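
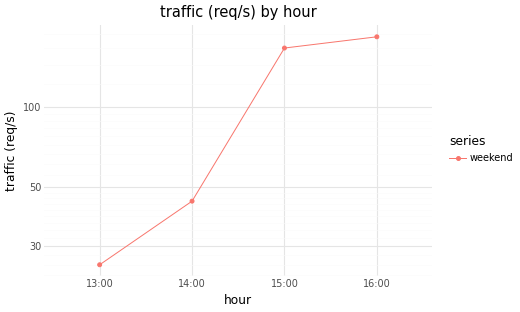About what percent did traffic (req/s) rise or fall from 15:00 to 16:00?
15:00 ≈ 160, 16:00 ≈ 180; (180 − 160) / 160 ≈ +12.5%.

≈ +12.5%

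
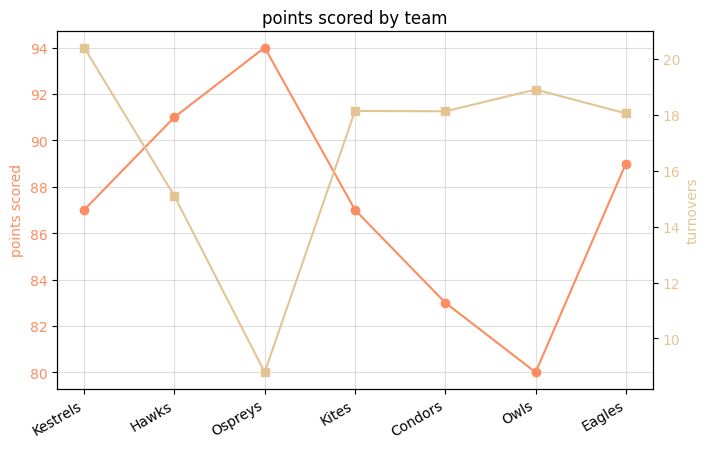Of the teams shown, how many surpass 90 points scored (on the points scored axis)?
Above 90: Hawks, Ospreys.

2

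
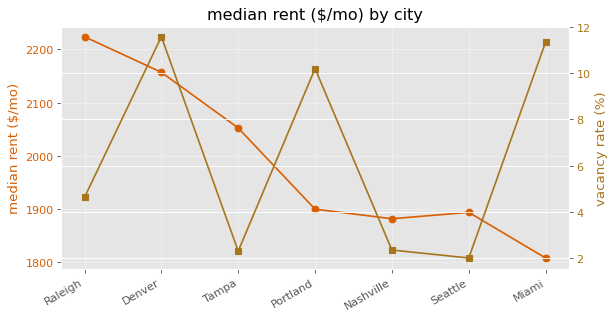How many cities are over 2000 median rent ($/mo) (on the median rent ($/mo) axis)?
3

Above 2000: Raleigh, Denver, Tampa.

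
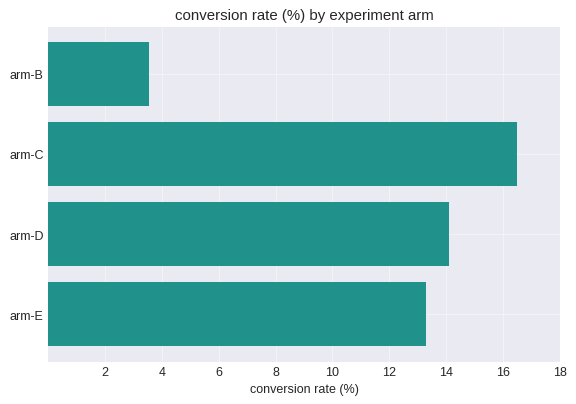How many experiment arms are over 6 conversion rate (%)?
3

Above 6: arm-C, arm-D, arm-E.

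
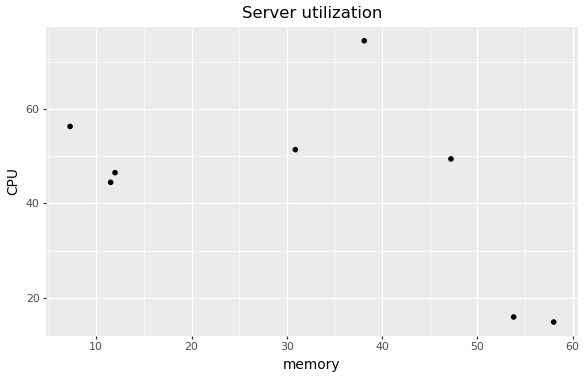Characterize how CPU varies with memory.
Points are negatively correlated; moderate (|r| ≈ 0.5).

negative, moderate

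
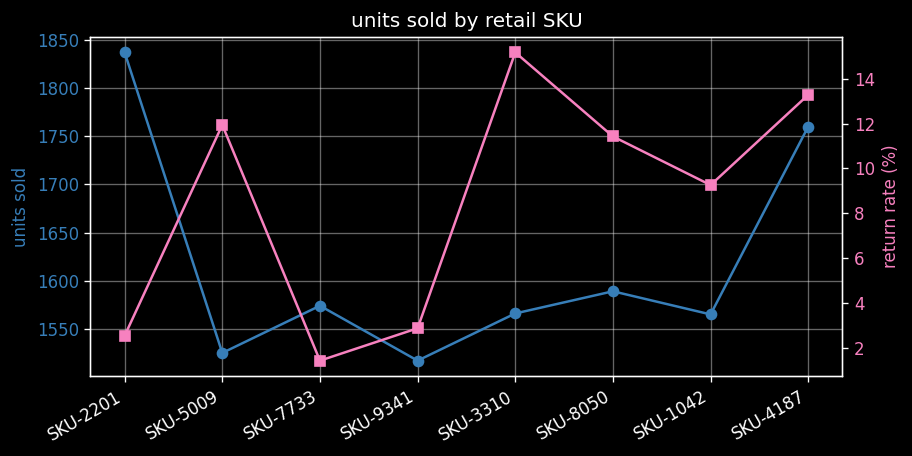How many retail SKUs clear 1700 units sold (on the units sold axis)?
2

Above 1700: SKU-2201, SKU-4187.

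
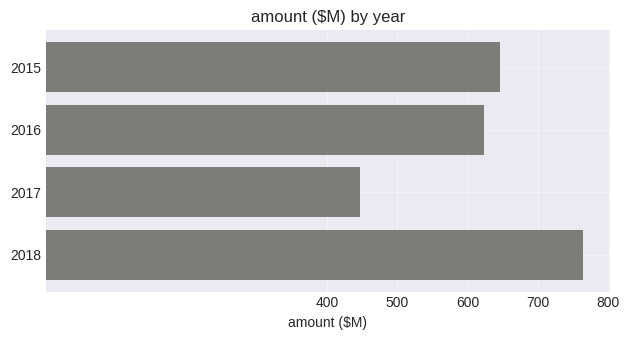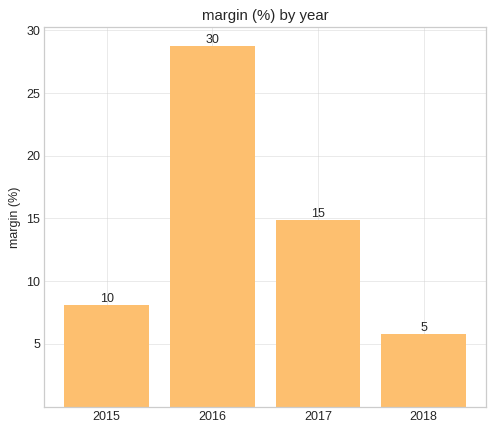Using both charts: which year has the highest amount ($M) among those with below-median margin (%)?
2018

Chart 2 median margin (%) ≈ 10; below-median years: 2015, 2018. Among those, 2018 has the highest amount ($M) (≈ 800).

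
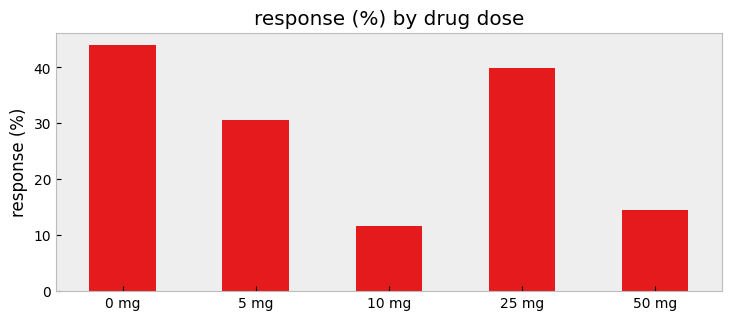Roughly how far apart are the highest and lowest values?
Max 0 mg ≈ 45, min 10 mg ≈ 10; range ≈ 35.

≈ 35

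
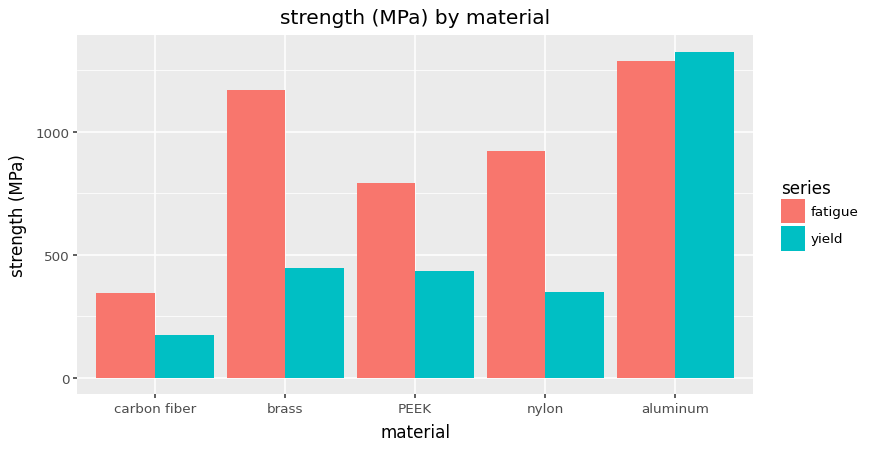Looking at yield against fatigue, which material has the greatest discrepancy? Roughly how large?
brass, ≈ 800 MPa

brass: yield ≈ 400, fatigue ≈ 1200 → gap ≈ 800. Next-largest (nylon) is only ≈ 600.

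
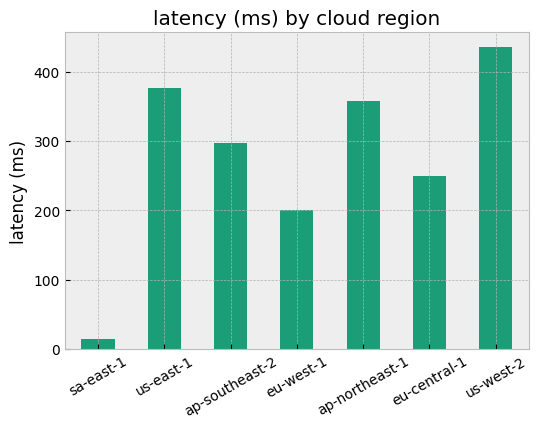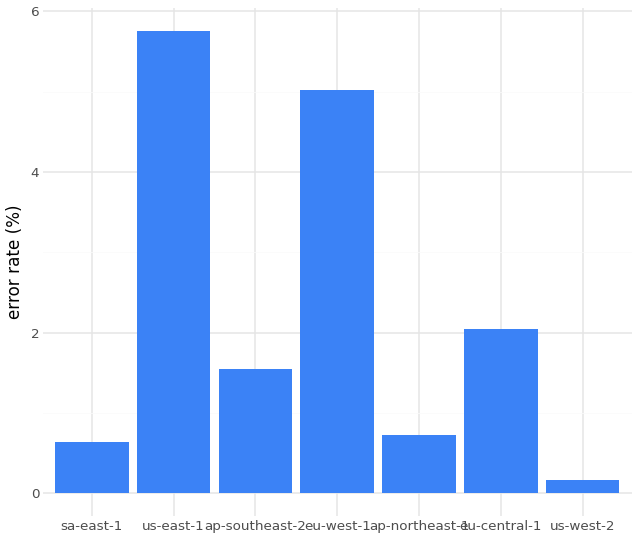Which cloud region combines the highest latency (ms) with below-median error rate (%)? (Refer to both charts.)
us-west-2

Chart 2 median error rate (%) ≈ 2; below-median cloud regions: sa-east-1, ap-northeast-1, us-west-2. Among those, us-west-2 has the highest latency (ms) (≈ 450).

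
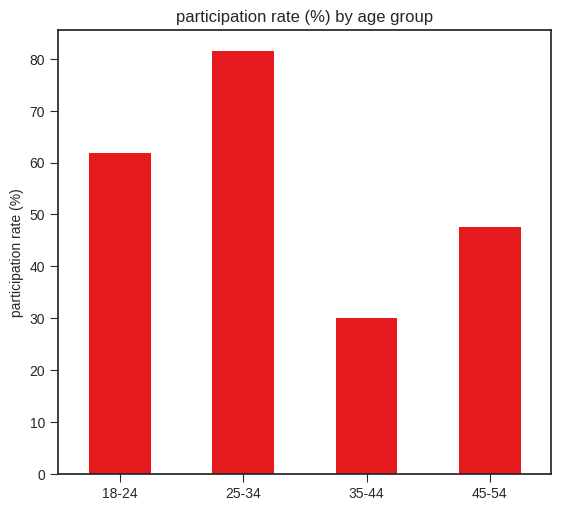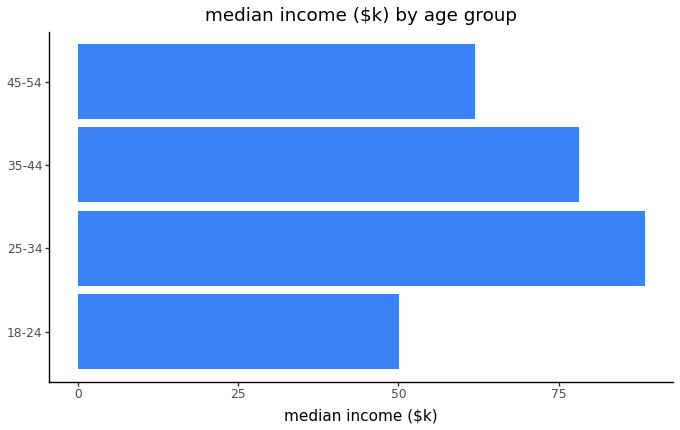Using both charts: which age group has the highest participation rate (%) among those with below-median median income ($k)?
Chart 2 median median income ($k) ≈ 70; below-median age groups: 18-24, 45-54. Among those, 18-24 has the highest participation rate (%) (≈ 60).

18-24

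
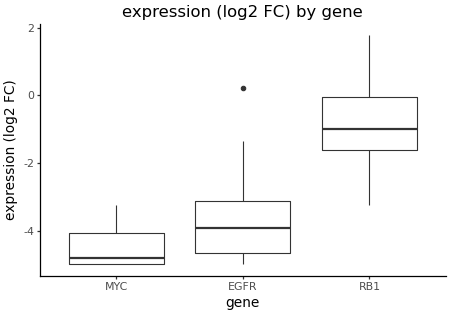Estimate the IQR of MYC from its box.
Q3 ≈ -4.0, Q1 ≈ -5.0; IQR ≈ 1.0.

≈ 1.0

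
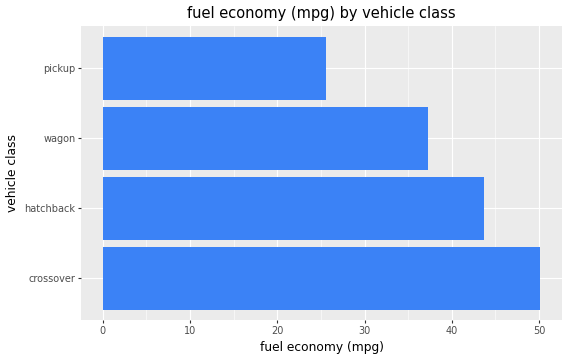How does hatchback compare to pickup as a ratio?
hatchback ≈ 45, pickup ≈ 25; 45/25 ≈ 1.8.

≈ 1.8×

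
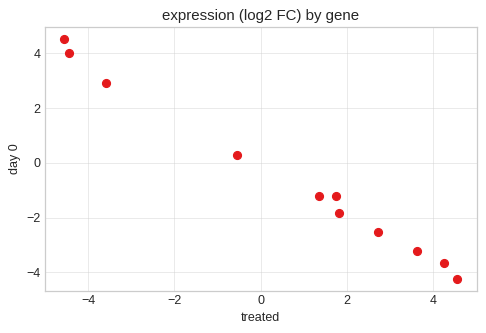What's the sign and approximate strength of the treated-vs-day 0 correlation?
negative, strong

Points are negatively correlated; strong (|r| ≈ 1.0).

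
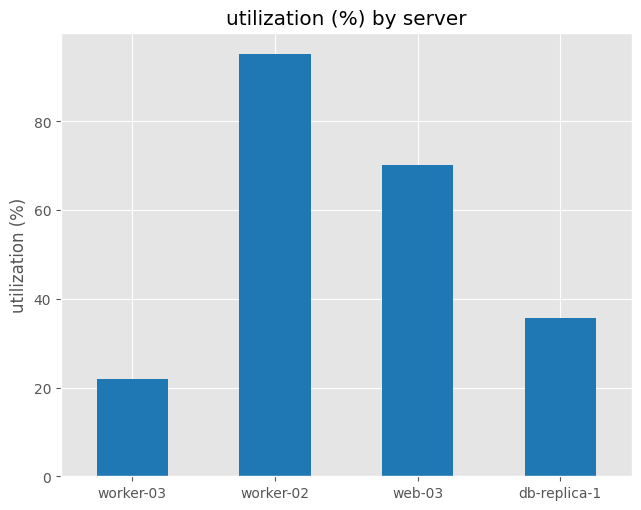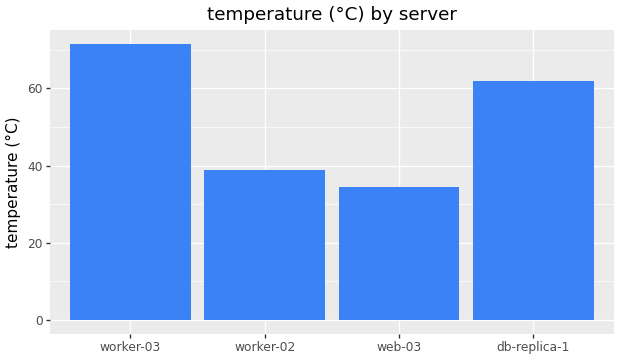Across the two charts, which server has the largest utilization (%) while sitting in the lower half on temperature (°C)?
Chart 2 median temperature (°C) ≈ 50; below-median servers: worker-02, web-03. Among those, worker-02 has the highest utilization (%) (≈ 100).

worker-02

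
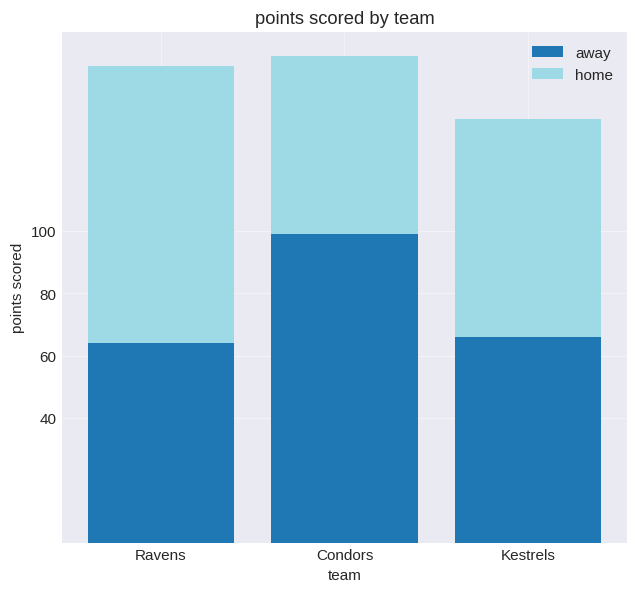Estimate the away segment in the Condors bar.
≈ 100

away top ≈ 100, bottom ≈ 0; segment ≈ 100.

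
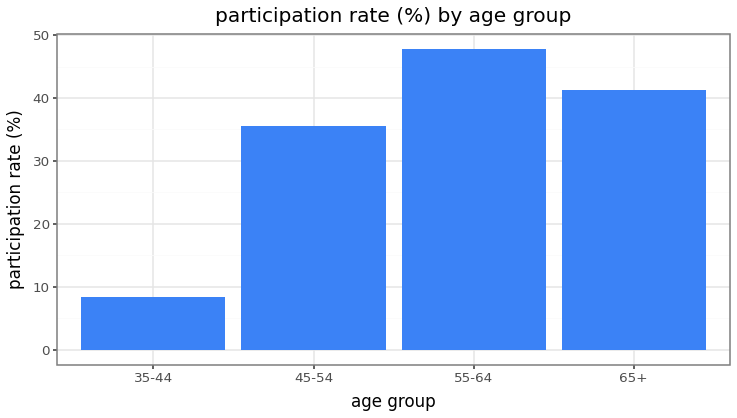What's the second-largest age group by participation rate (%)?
65+

Top 3: 55-64 ≈ 50, 65+ ≈ 40, 45-54 ≈ 35.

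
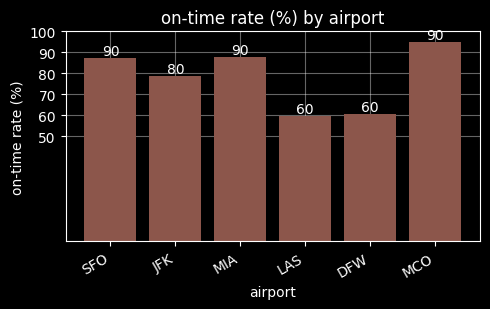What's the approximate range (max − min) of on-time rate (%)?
Max MCO ≈ 90, min LAS ≈ 60; range ≈ 30.

≈ 30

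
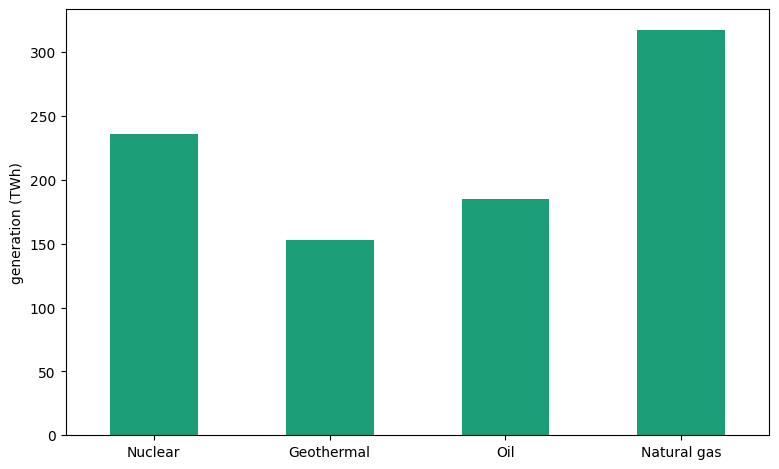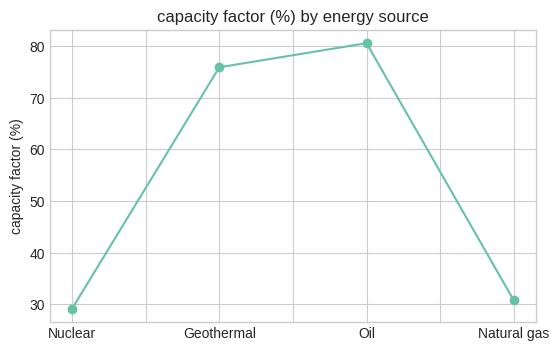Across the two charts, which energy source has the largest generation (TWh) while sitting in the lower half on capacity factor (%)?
Chart 2 median capacity factor (%) ≈ 50; below-median energy sources: Nuclear, Natural gas. Among those, Natural gas has the highest generation (TWh) (≈ 300).

Natural gas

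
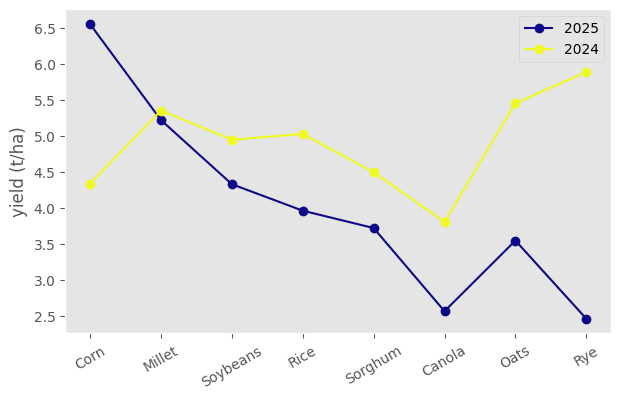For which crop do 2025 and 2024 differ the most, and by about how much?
Rye: 2025 ≈ 2.5, 2024 ≈ 6.0 → gap ≈ 3.5. Next-largest (Corn) is only ≈ 2.0.

Rye, ≈ 3.5 t/ha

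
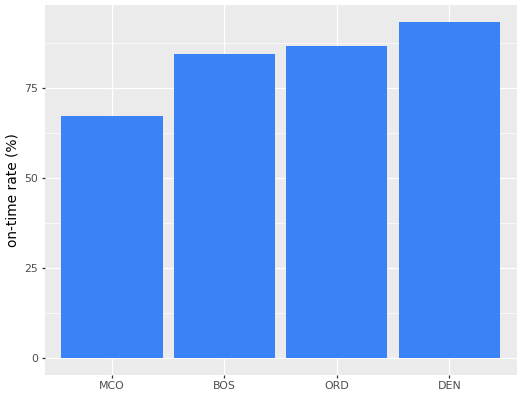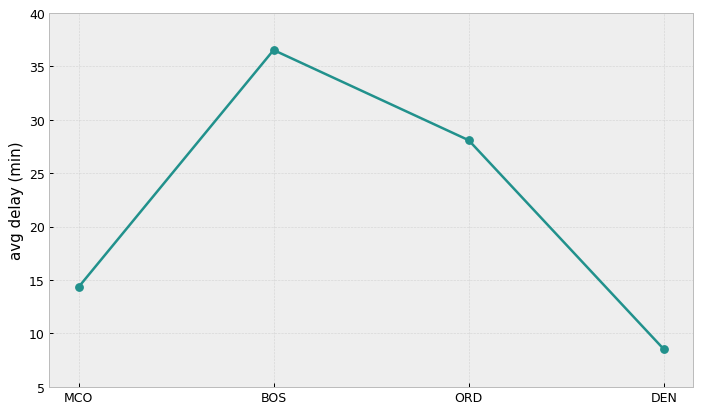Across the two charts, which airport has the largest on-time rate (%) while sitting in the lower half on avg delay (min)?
Chart 2 median avg delay (min) ≈ 20; below-median airports: MCO, DEN. Among those, DEN has the highest on-time rate (%) (≈ 90).

DEN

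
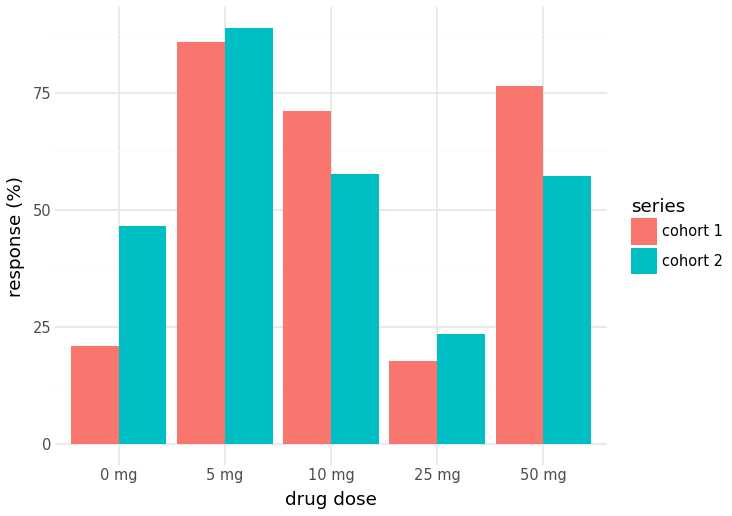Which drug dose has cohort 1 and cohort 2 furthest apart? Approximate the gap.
0 mg, ≈ 30 %

0 mg: cohort 1 ≈ 20, cohort 2 ≈ 50 → gap ≈ 30. Next-largest (50 mg) is only ≈ 20.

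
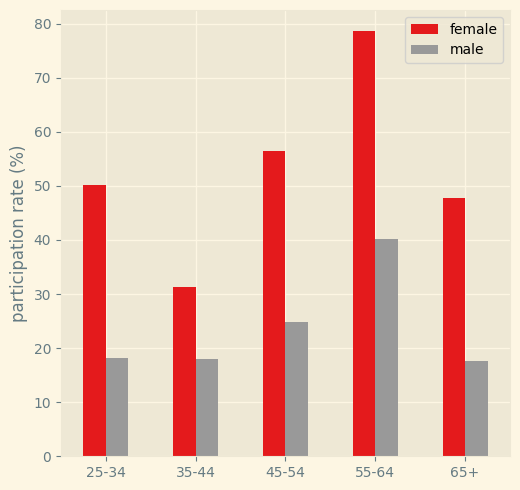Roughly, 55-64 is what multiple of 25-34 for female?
55-64 ≈ 80, 25-34 ≈ 50; 80/50 ≈ 1.6.

≈ 1.6×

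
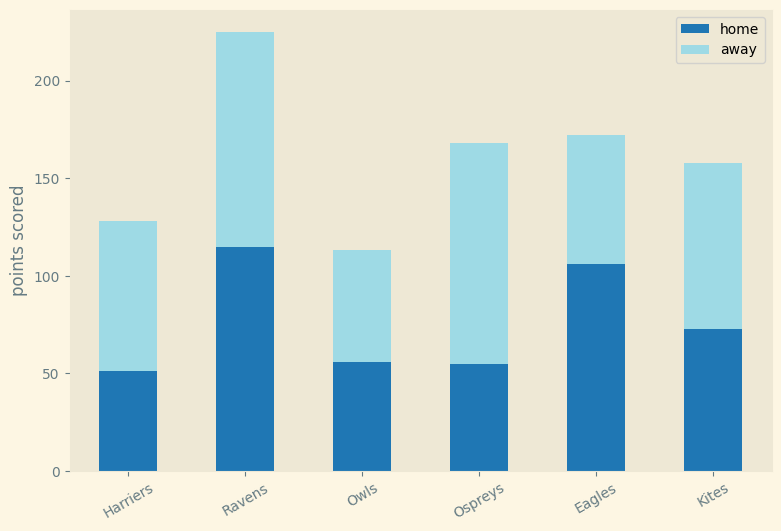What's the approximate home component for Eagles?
≈ 100

home top ≈ 100, bottom ≈ 0; segment ≈ 100.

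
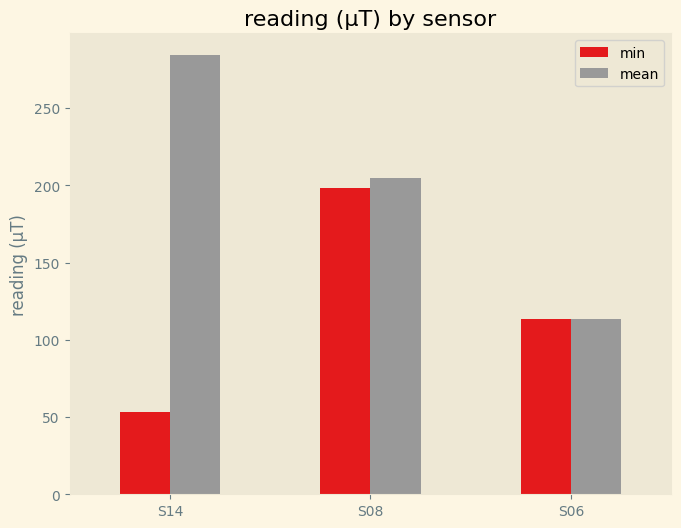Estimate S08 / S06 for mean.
S08 ≈ 200, S06 ≈ 125; 200/125 ≈ 1.6.

≈ 1.6×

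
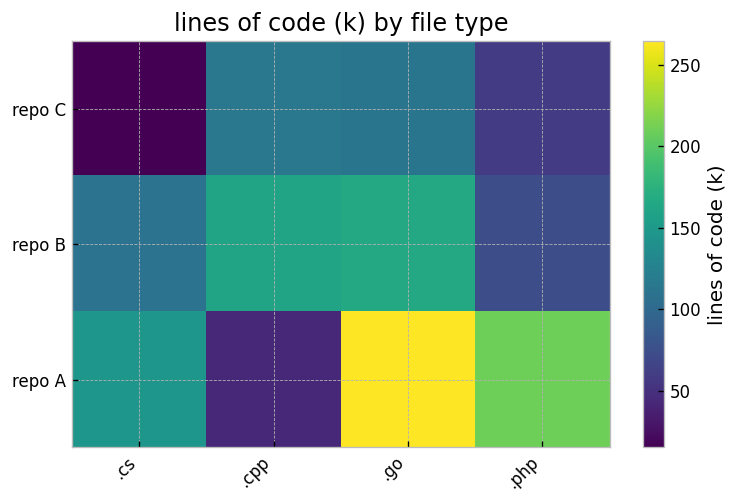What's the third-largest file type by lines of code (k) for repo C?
Top 4 for repo C: .cpp ≈ 125, .go ≈ 100, .php ≈ 50, .cs ≈ 25.

.php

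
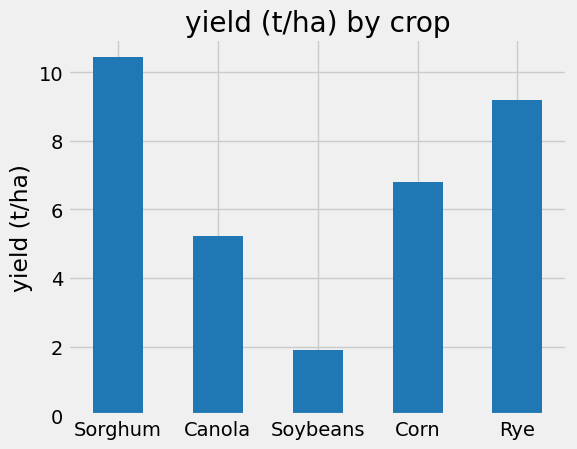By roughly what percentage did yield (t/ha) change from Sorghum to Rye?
≈ -10%

Sorghum ≈ 10, Rye ≈ 9; (9 − 10) / 10 ≈ -10%.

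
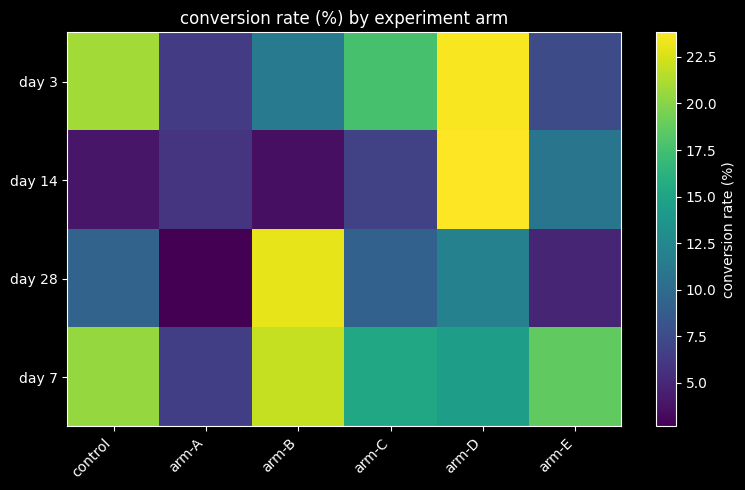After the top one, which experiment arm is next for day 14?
arm-E

Top 3 for day 14: arm-D ≈ 24, arm-E ≈ 10, arm-C ≈ 6.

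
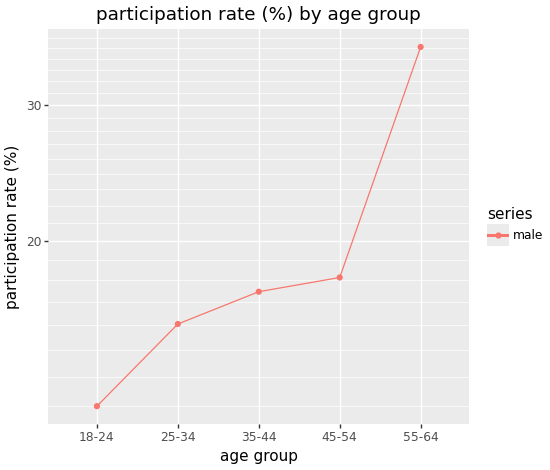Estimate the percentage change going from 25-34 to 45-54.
25-34 ≈ 16, 45-54 ≈ 18; (18 − 16) / 16 ≈ +12.5%.

≈ +12.5%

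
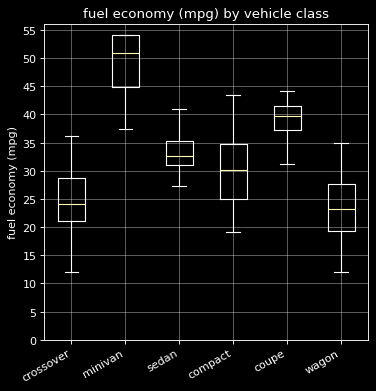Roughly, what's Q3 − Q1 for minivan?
≈ 10

Q3 ≈ 55, Q1 ≈ 45; IQR ≈ 10.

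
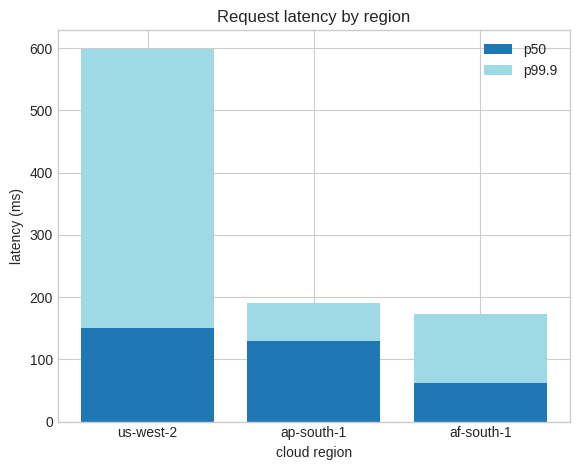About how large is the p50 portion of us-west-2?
≈ 150

p50 top ≈ 150, bottom ≈ 0; segment ≈ 150.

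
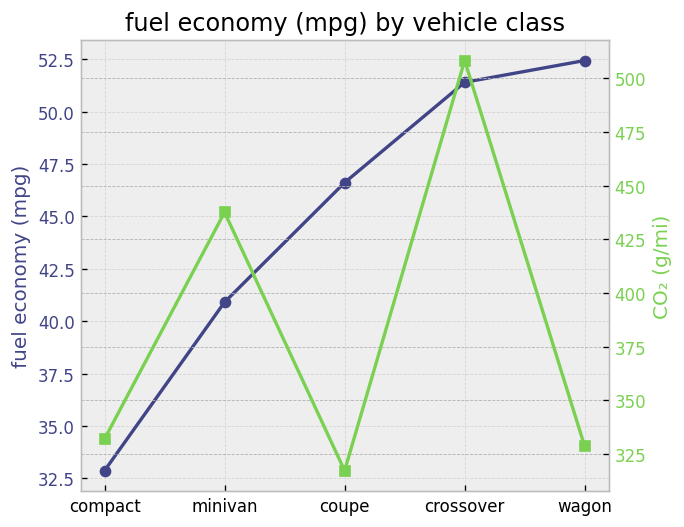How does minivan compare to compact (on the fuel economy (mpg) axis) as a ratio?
≈ 1.25×

minivan ≈ 40, compact ≈ 32; 40/32 ≈ 1.25.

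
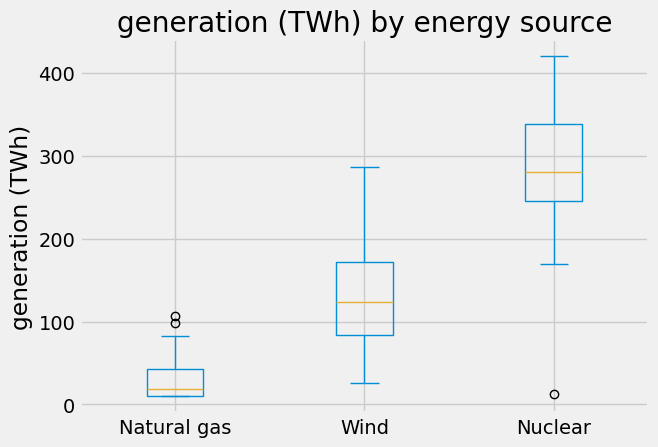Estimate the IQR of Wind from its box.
≈ 100

Q3 ≈ 175, Q1 ≈ 75; IQR ≈ 100.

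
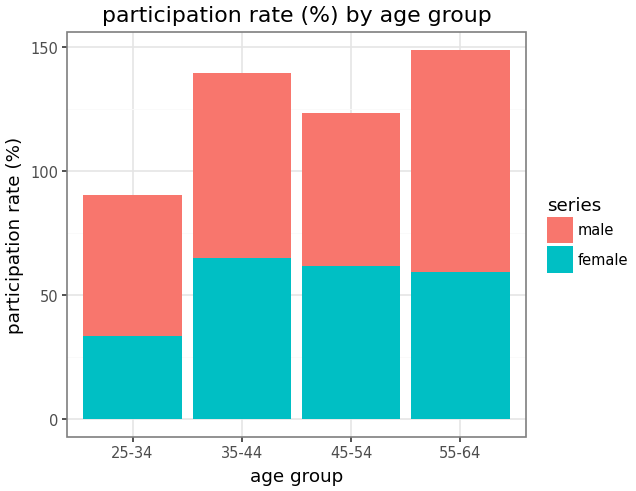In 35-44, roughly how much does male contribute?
male top ≈ 140, bottom ≈ 60; segment ≈ 80.

≈ 80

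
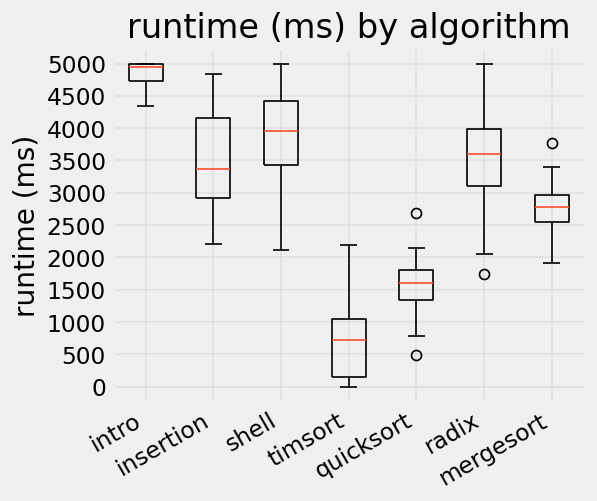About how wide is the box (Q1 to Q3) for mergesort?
Q3 ≈ 3000, Q1 ≈ 2500; IQR ≈ 500.

≈ 500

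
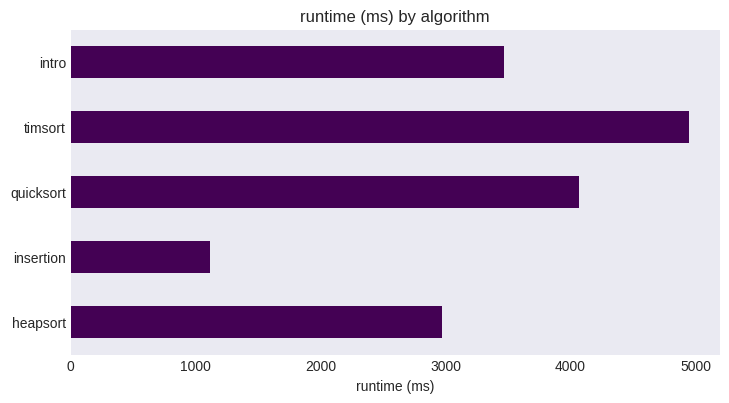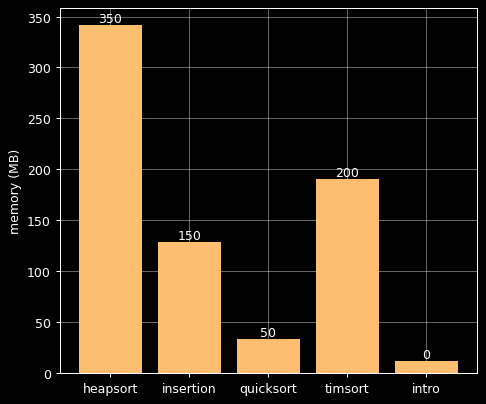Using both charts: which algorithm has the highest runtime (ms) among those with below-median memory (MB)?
Chart 2 median memory (MB) ≈ 150; below-median algorithms: quicksort, intro. Among those, quicksort has the highest runtime (ms) (≈ 4000).

quicksort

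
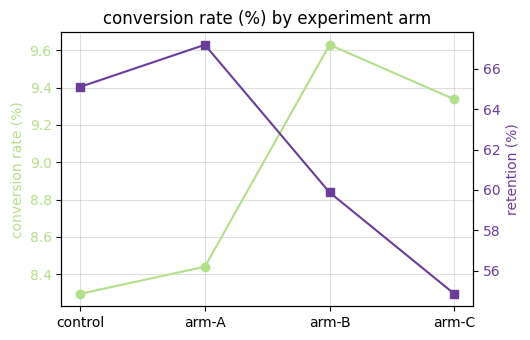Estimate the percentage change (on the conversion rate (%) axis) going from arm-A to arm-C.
≈ +11.9%

arm-A ≈ 8.4, arm-C ≈ 9.4; (9.4 − 8.4) / 8.4 ≈ +11.9%.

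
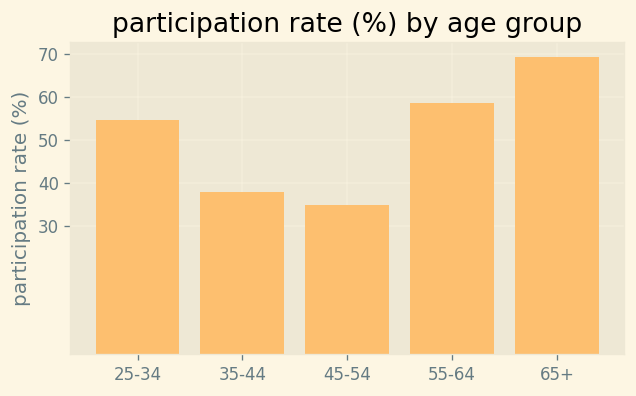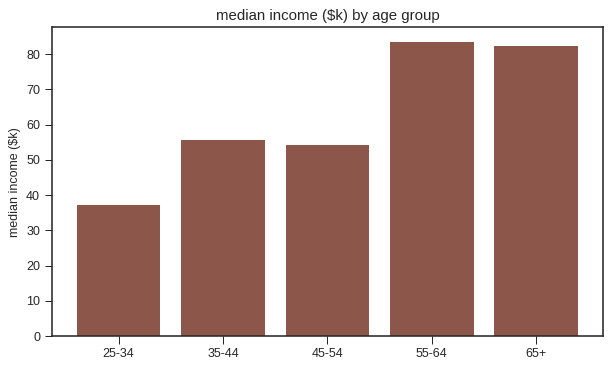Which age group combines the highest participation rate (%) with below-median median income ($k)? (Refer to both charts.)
25-34

Chart 2 median median income ($k) ≈ 60; below-median age groups: 25-34, 45-54. Among those, 25-34 has the highest participation rate (%) (≈ 50).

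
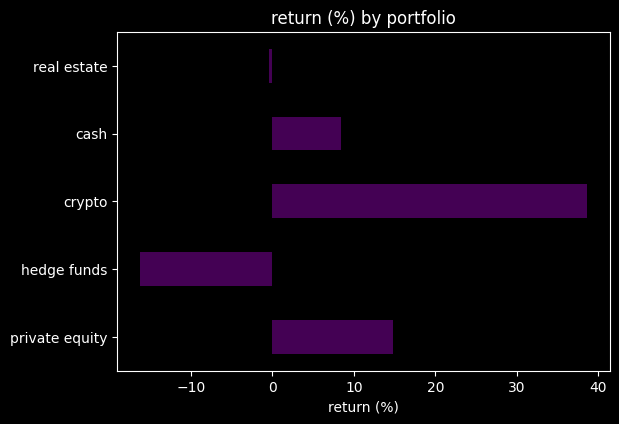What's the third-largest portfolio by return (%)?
Top 4: crypto ≈ 40, private equity ≈ 15, cash ≈ 10, real estate ≈ 0.

cash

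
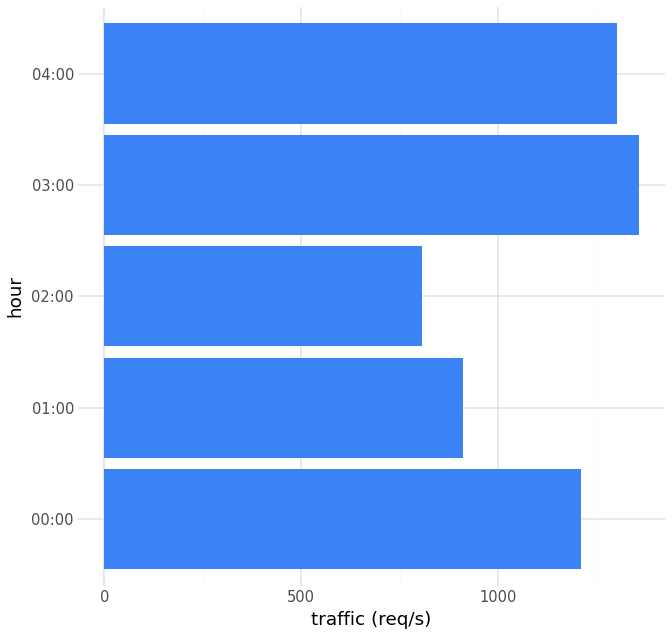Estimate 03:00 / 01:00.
03:00 ≈ 1400, 01:00 ≈ 1000; 1400/1000 ≈ 1.4.

≈ 1.4×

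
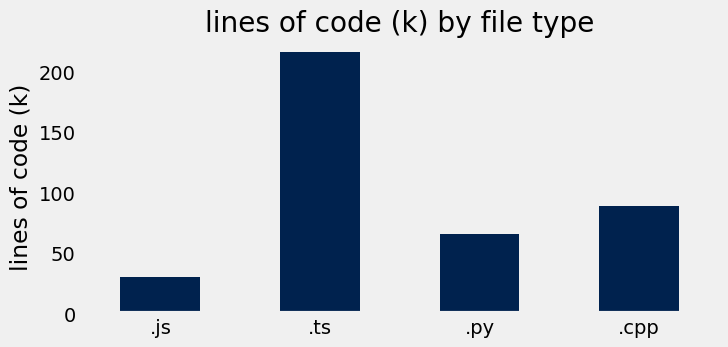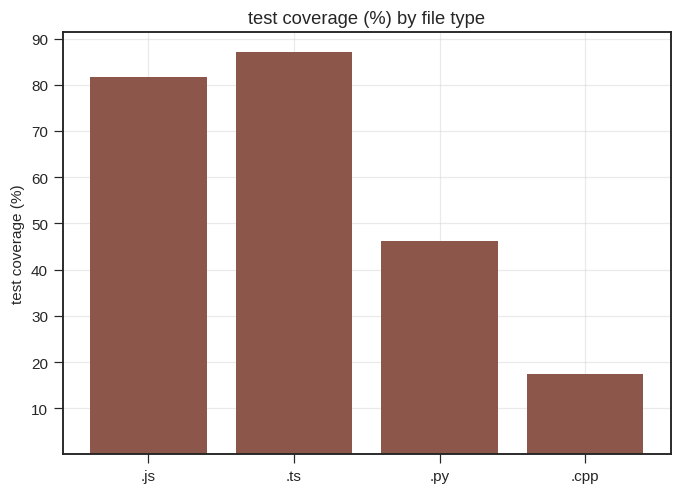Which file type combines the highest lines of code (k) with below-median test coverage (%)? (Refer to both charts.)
.cpp

Chart 2 median test coverage (%) ≈ 60; below-median file types: .py, .cpp. Among those, .cpp has the highest lines of code (k) (≈ 80).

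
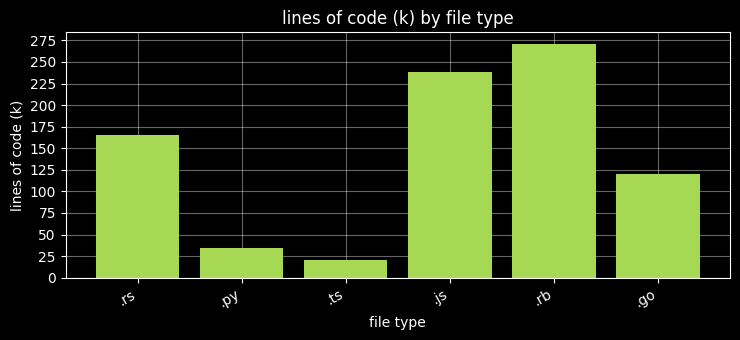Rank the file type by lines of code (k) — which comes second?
Top 3: .rb ≈ 275, .js ≈ 250, .rs ≈ 175.

.js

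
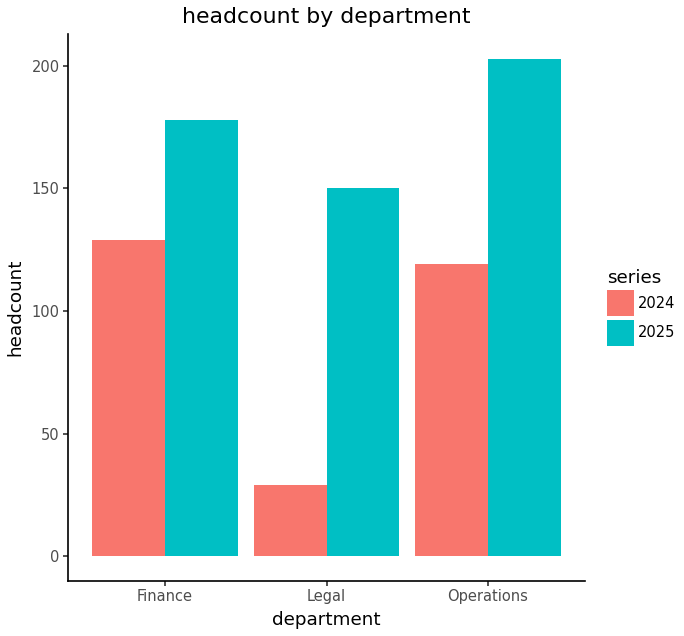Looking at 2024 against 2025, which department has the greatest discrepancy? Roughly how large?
Legal: 2024 ≈ 20, 2025 ≈ 160 → gap ≈ 140. Next-largest (Operations) is only ≈ 80.

Legal, ≈ 140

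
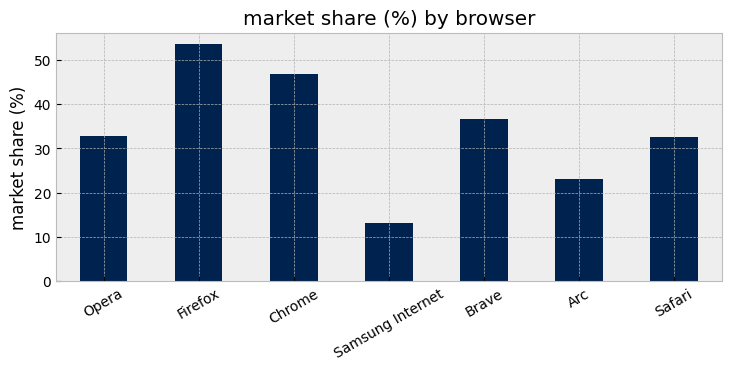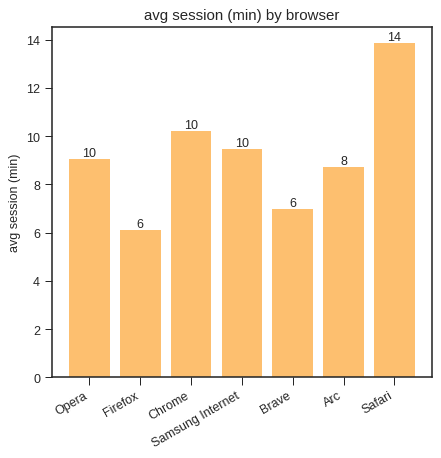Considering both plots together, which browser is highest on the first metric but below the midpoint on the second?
Firefox

Chart 2 median avg session (min) ≈ 10; below-median browsers: Firefox, Brave, Arc. Among those, Firefox has the highest market share (%) (≈ 55).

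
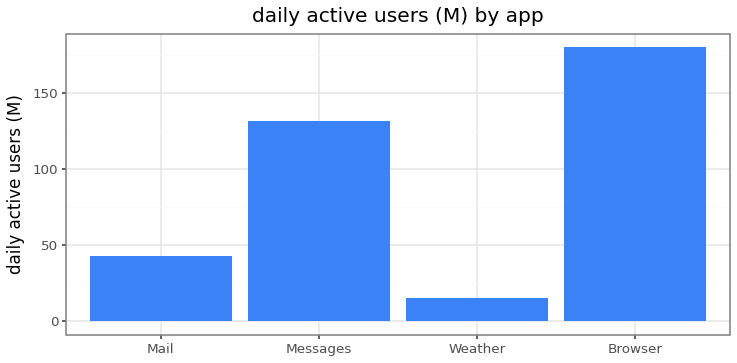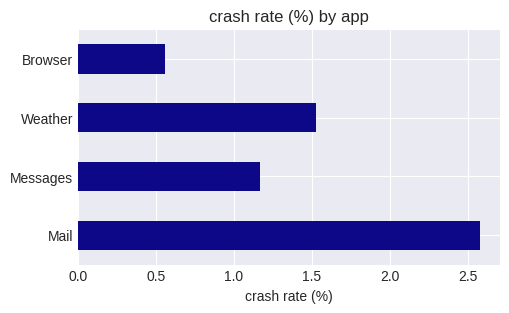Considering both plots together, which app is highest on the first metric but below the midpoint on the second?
Chart 2 median crash rate (%) ≈ 1.5; below-median apps: Messages, Browser. Among those, Browser has the highest daily active users (M) (≈ 180).

Browser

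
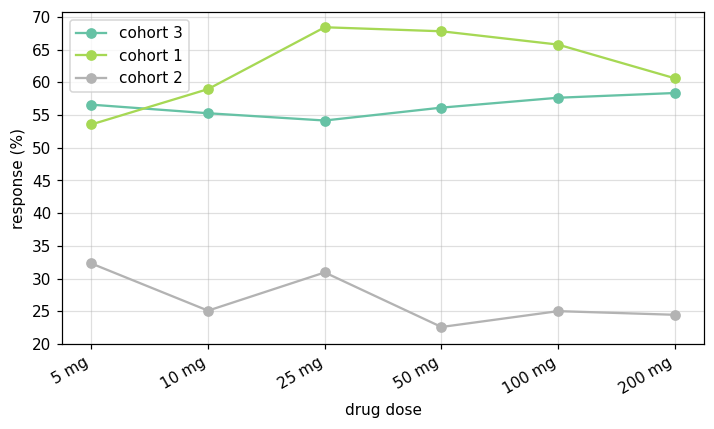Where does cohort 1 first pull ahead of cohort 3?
5 mg: cohort 1 ≈ 55 vs cohort 3 ≈ 55 (not yet); 10 mg: cohort 1 ≈ 60 vs cohort 3 ≈ 55 (first crossover).

10 mg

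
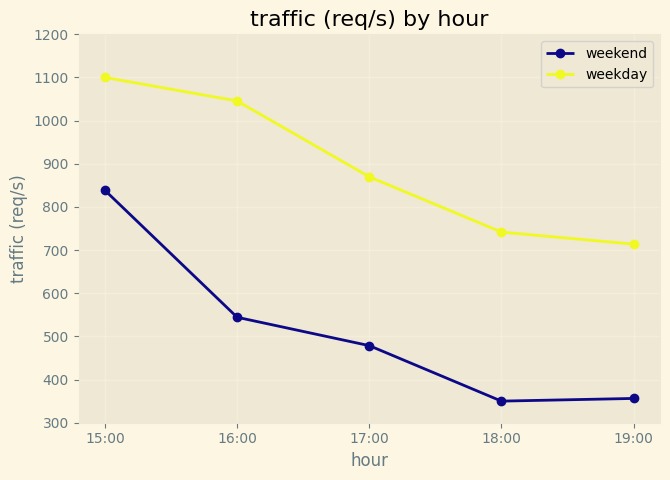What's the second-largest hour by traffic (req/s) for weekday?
Top 3 for weekday: 15:00 ≈ 1100, 16:00 ≈ 1000, 17:00 ≈ 900.

16:00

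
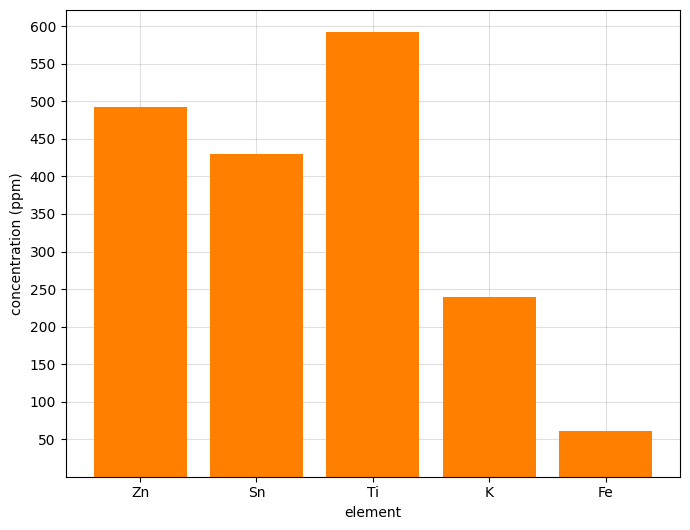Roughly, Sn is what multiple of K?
≈ 1.8×

Sn ≈ 450, K ≈ 250; 450/250 ≈ 1.8.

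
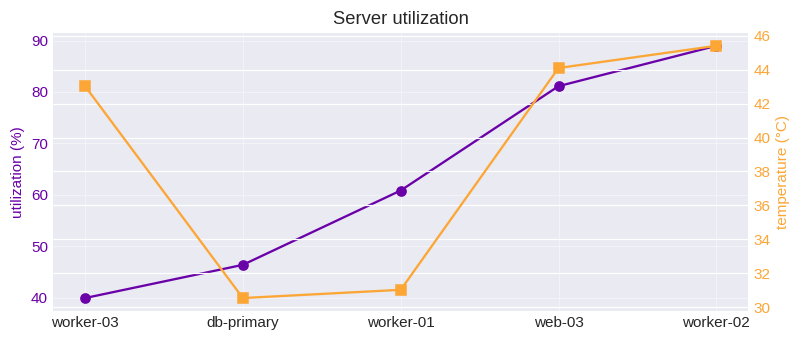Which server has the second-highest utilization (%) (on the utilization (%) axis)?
web-03

Top 3 (on the utilization (%) axis): worker-02 ≈ 90, web-03 ≈ 80, worker-01 ≈ 60.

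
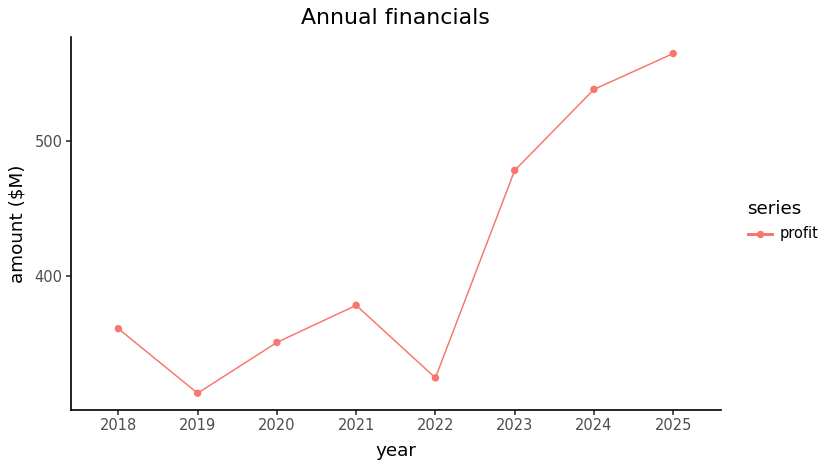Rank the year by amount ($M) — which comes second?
2024

Top 3: 2025 ≈ 575, 2024 ≈ 550, 2023 ≈ 475.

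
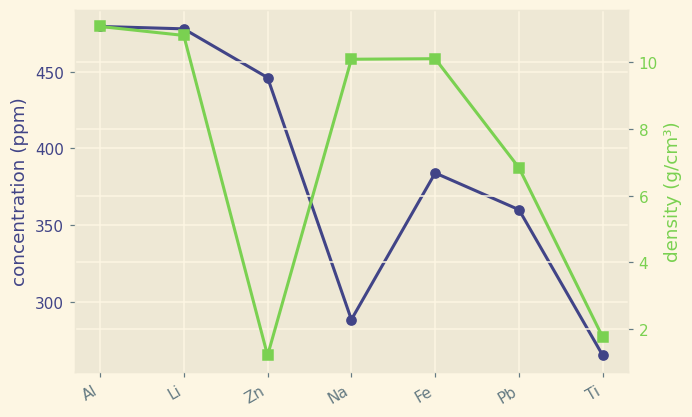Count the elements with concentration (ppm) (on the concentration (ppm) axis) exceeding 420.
3

Above 420: Al, Li, Zn.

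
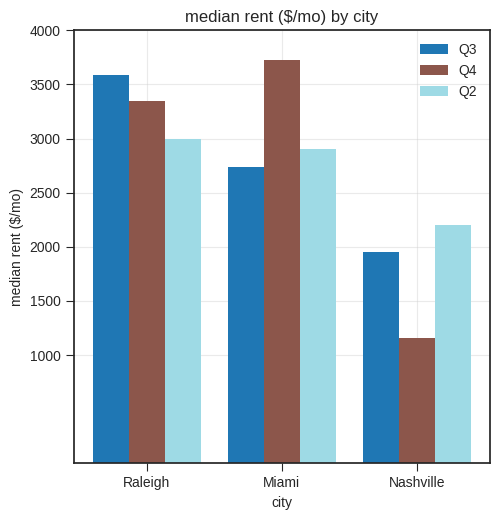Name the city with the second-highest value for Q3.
Top 3 for Q3: Raleigh ≈ 3500, Miami ≈ 2500, Nashville ≈ 2000.

Miami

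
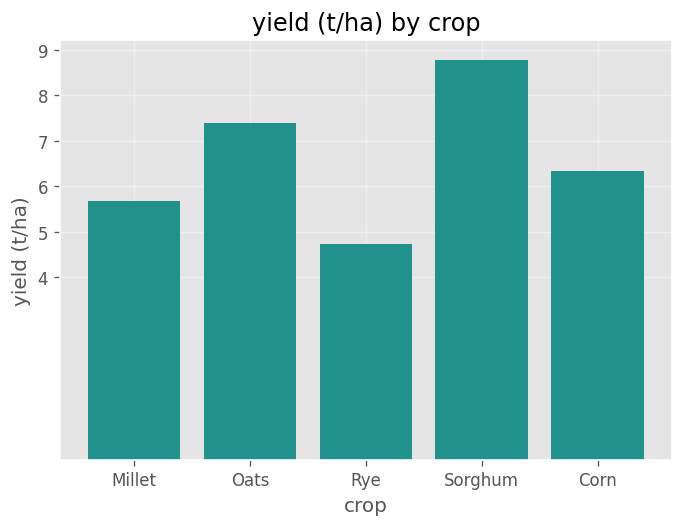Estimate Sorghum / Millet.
≈ 1.5×

Sorghum ≈ 9, Millet ≈ 6; 9/6 ≈ 1.5.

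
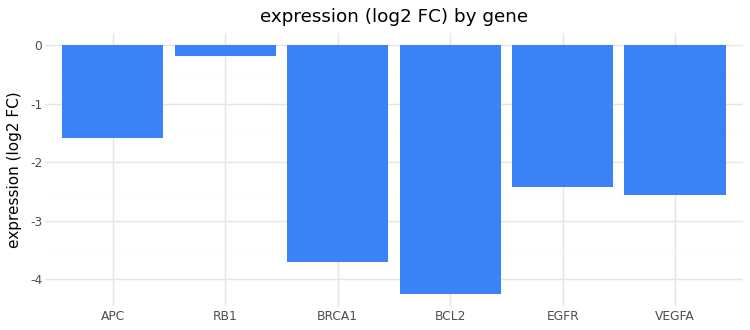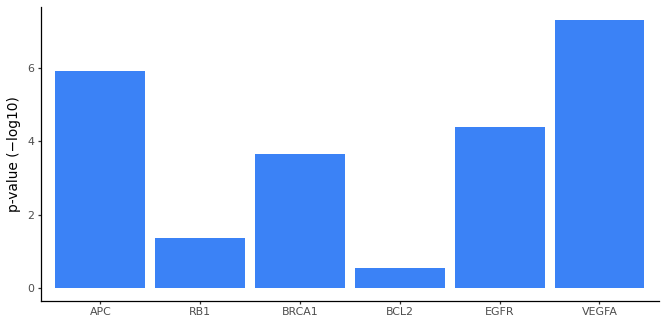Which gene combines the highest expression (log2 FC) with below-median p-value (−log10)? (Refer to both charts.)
Chart 2 median p-value (−log10) ≈ 4; below-median genes: RB1, BRCA1, BCL2. Among those, RB1 has the highest expression (log2 FC) (≈ 0).

RB1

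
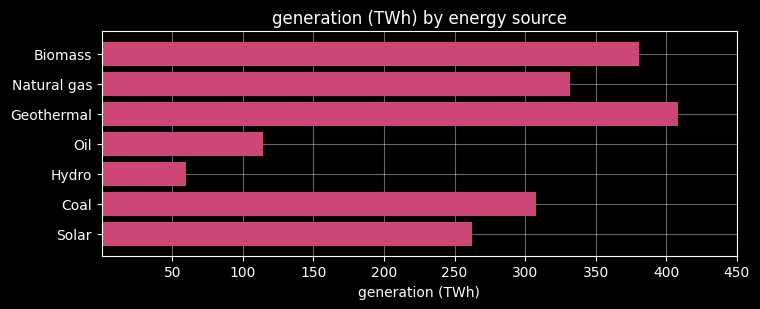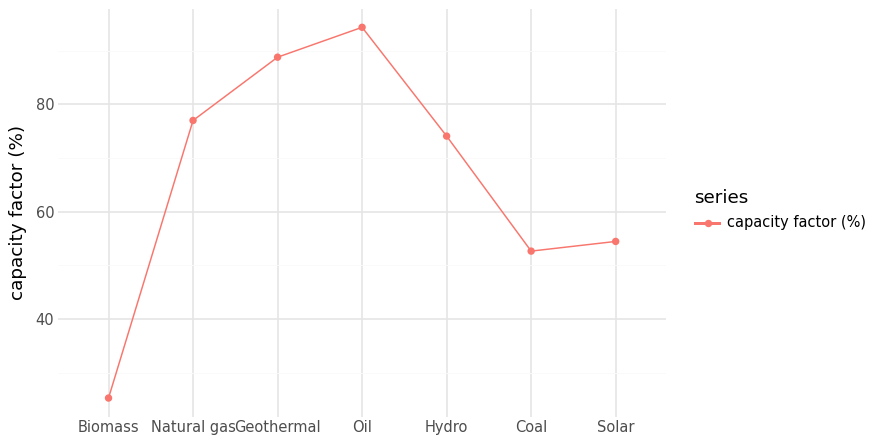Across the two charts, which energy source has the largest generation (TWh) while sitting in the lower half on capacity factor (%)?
Biomass

Chart 2 median capacity factor (%) ≈ 70; below-median energy sources: Biomass, Coal, Solar. Among those, Biomass has the highest generation (TWh) (≈ 400).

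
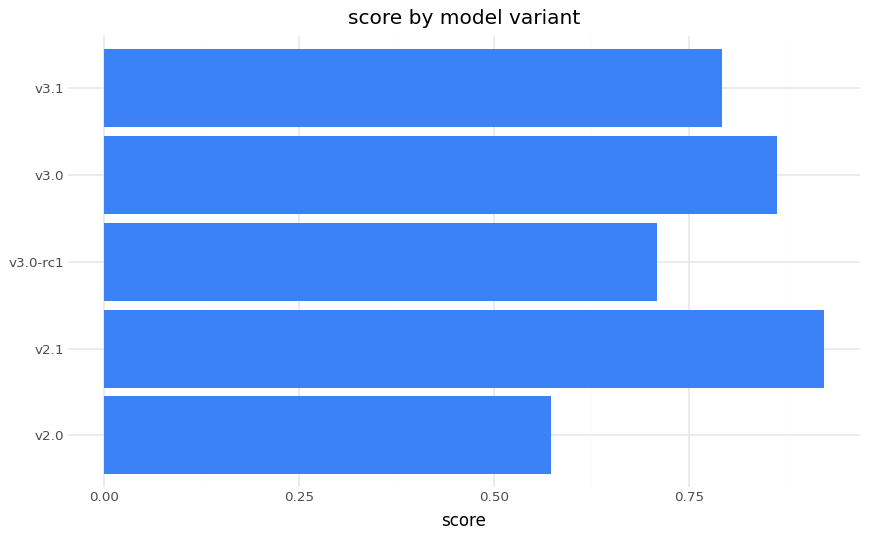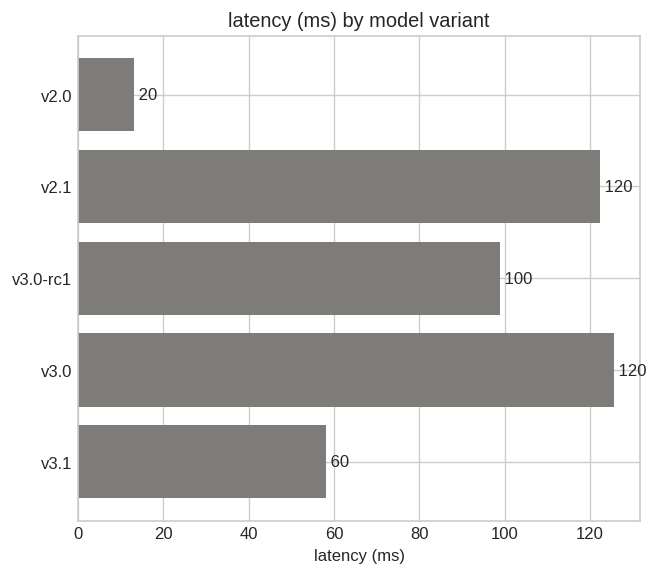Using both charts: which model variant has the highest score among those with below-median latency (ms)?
v3.1

Chart 2 median latency (ms) ≈ 100; below-median model variants: v2.0, v3.1. Among those, v3.1 has the highest score (≈ 0.8).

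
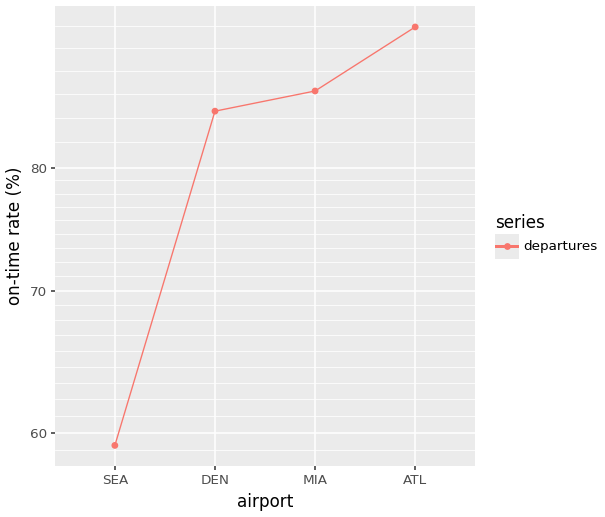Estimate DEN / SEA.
DEN ≈ 85, SEA ≈ 60; 85/60 ≈ 1.42.

≈ 1.42×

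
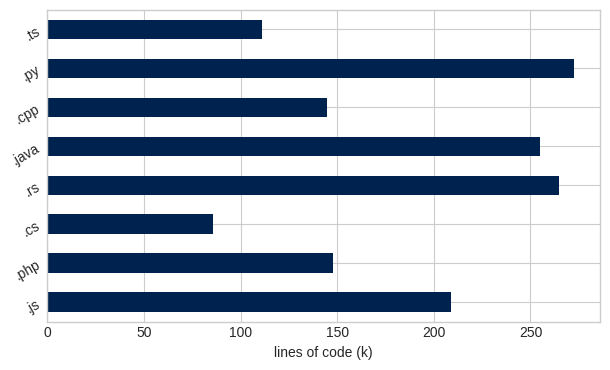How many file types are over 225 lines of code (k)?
3

Above 225: .rs, .java, .py.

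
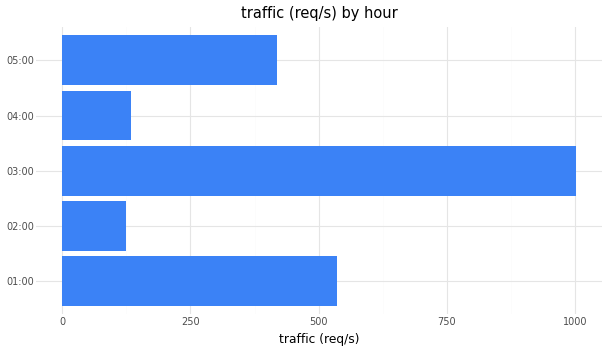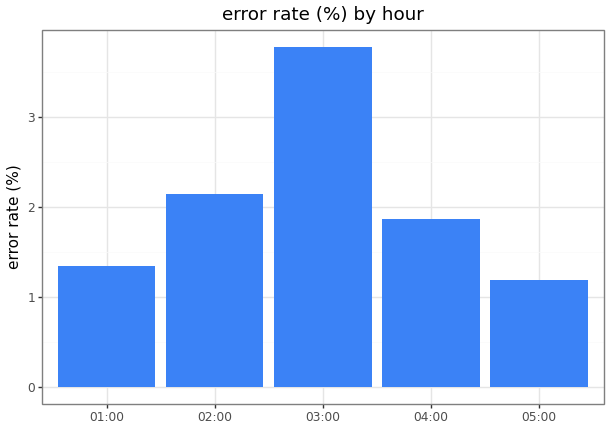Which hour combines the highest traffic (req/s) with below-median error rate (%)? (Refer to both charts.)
01:00

Chart 2 median error rate (%) ≈ 2; below-median hours: 01:00, 05:00. Among those, 01:00 has the highest traffic (req/s) (≈ 500).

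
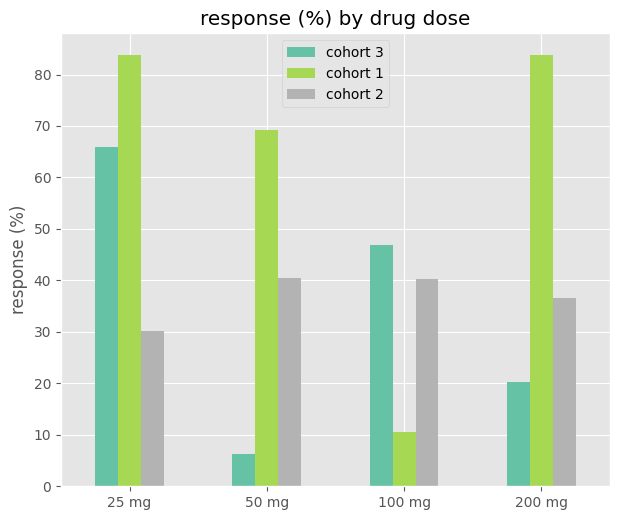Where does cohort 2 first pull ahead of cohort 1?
100 mg

50 mg: cohort 2 ≈ 40 vs cohort 1 ≈ 70 (not yet); 100 mg: cohort 2 ≈ 40 vs cohort 1 ≈ 10 (first crossover).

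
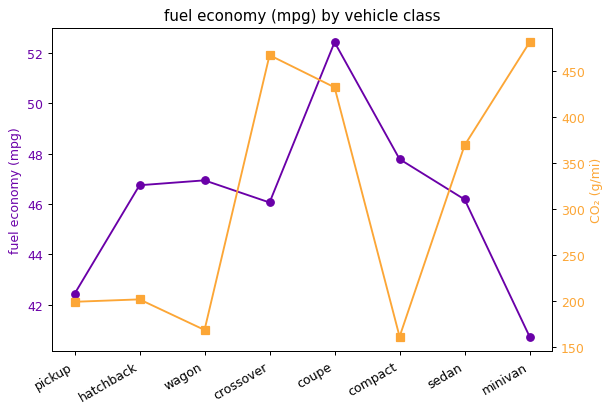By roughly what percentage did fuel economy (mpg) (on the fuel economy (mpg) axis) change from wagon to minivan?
wagon ≈ 47, minivan ≈ 41; (41 − 47) / 47 ≈ -12.8%.

≈ -12.8%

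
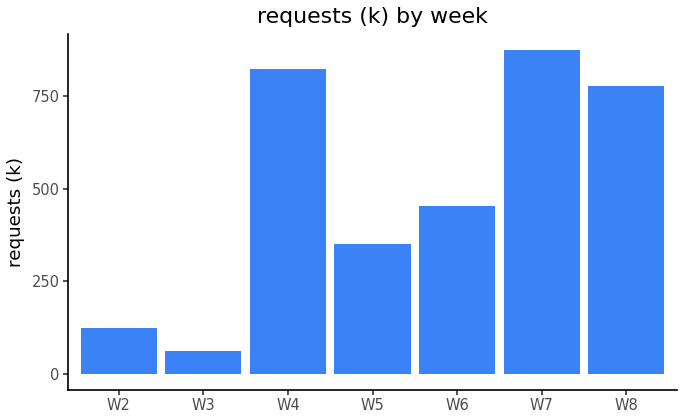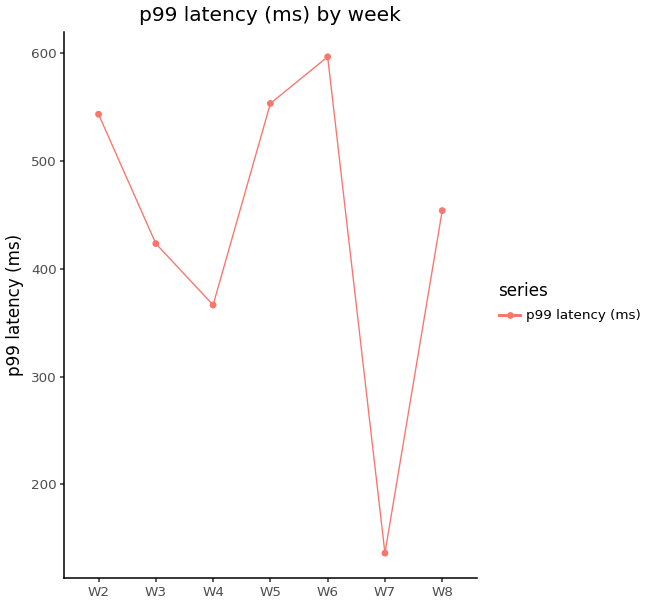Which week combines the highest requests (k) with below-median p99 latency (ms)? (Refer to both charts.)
W7

Chart 2 median p99 latency (ms) ≈ 500; below-median weeks: W3, W4, W7. Among those, W7 has the highest requests (k) (≈ 900).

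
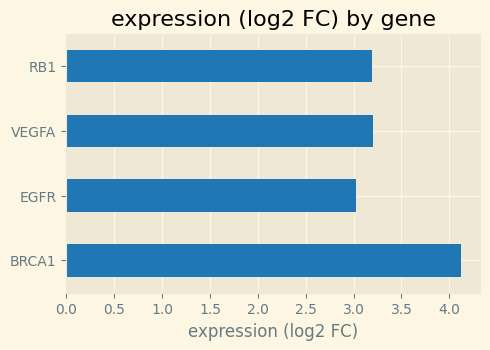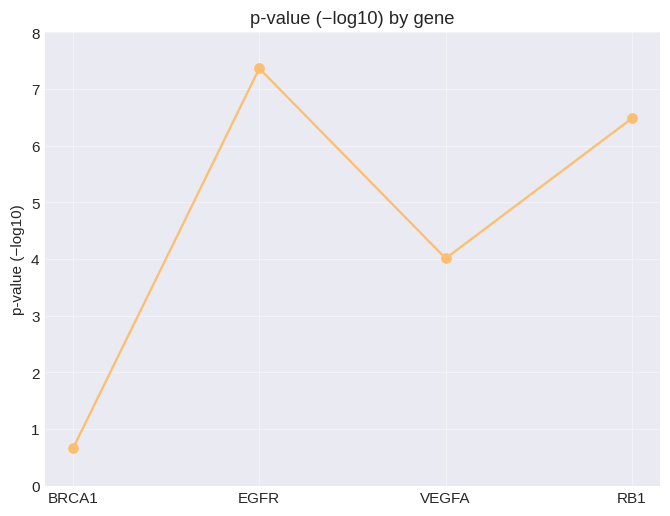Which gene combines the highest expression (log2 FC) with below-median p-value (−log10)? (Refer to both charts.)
BRCA1

Chart 2 median p-value (−log10) ≈ 5; below-median genes: BRCA1, VEGFA. Among those, BRCA1 has the highest expression (log2 FC) (≈ 4).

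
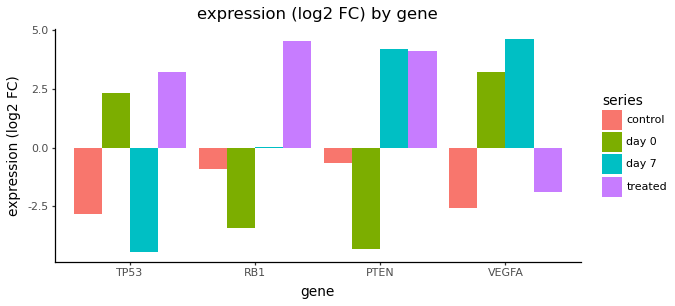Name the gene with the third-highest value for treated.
Top 4 for treated: RB1 ≈ 5, PTEN ≈ 4, TP53 ≈ 3, VEGFA ≈ -2.

TP53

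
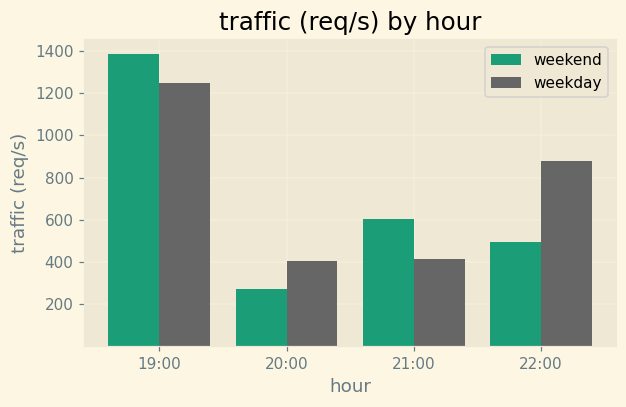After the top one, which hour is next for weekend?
Top 3 for weekend: 19:00 ≈ 1400, 21:00 ≈ 600, 22:00 ≈ 400.

21:00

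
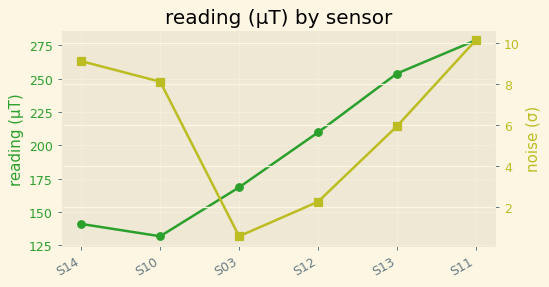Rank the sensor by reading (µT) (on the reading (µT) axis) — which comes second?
Top 3 (on the reading (µT) axis): S11 ≈ 280, S13 ≈ 260, S12 ≈ 200.

S13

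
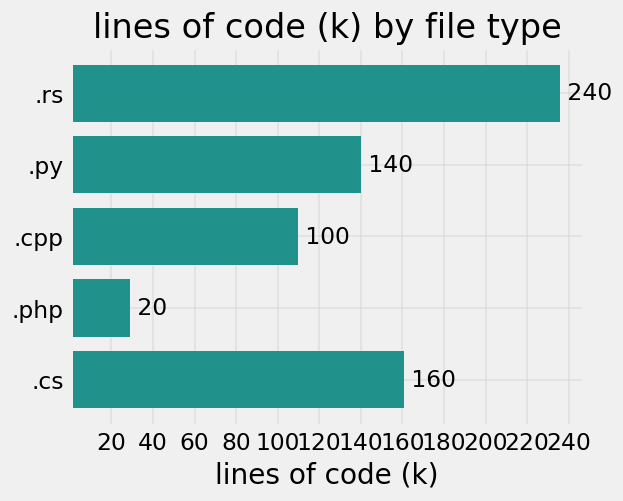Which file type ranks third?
.py

Top 4: .rs ≈ 240, .cs ≈ 160, .py ≈ 140, .cpp ≈ 100.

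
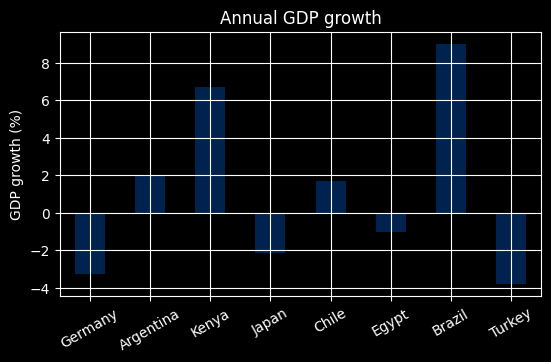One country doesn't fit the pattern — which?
Brazil ≈ 8; the rest sit between ≈ -4 and ≈ 6.

Brazil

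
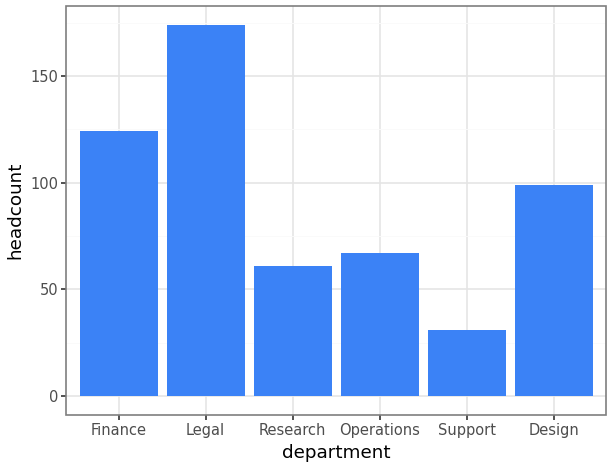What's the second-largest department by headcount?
Finance

Top 3: Legal ≈ 180, Finance ≈ 120, Design ≈ 100.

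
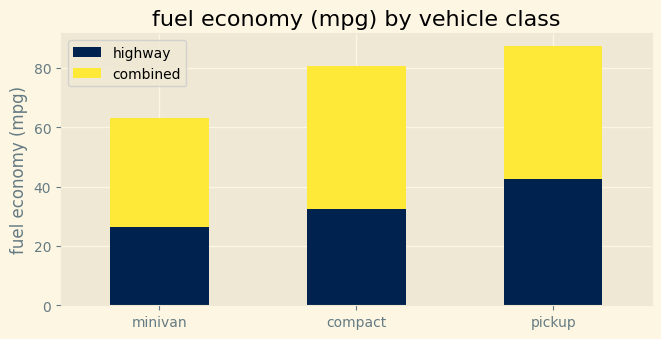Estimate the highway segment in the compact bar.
≈ 30

highway top ≈ 30, bottom ≈ 0; segment ≈ 30.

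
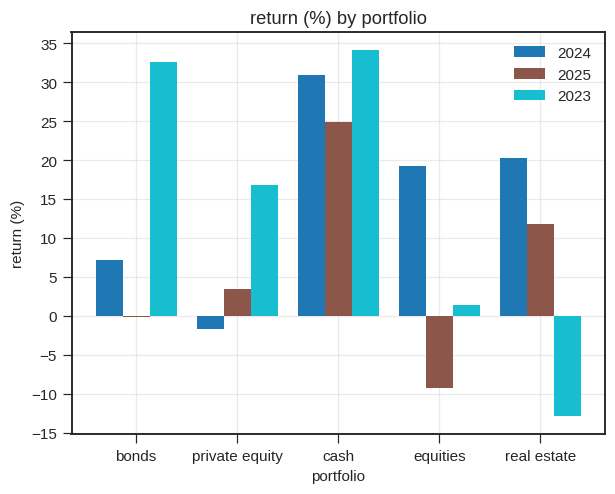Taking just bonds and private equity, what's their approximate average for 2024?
≈ 2

(5 + 0) / 2 ≈ 2.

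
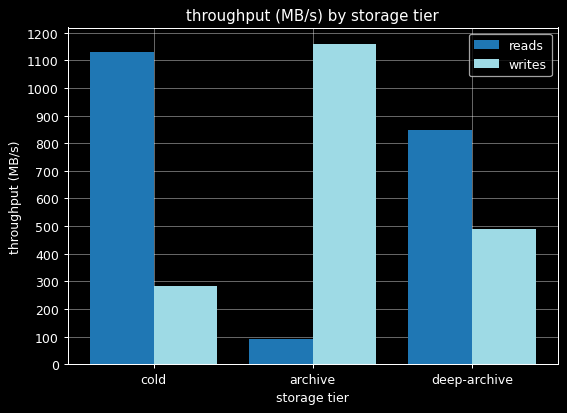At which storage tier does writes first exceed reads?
cold: writes ≈ 300 vs reads ≈ 1100 (not yet); archive: writes ≈ 1200 vs reads ≈ 100 (first crossover).

archive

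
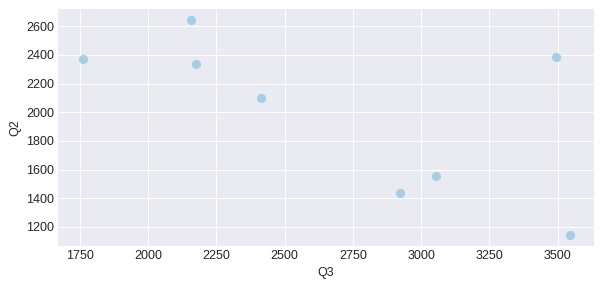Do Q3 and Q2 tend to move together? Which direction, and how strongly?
negative, moderate

Points are negatively correlated; moderate (|r| ≈ 0.6).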